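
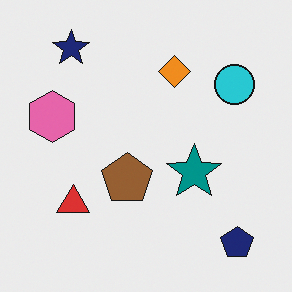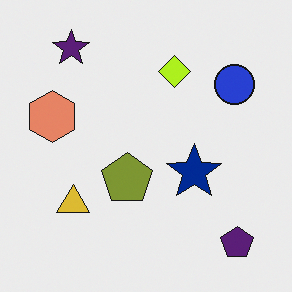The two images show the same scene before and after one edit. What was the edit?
The image was hue-shifted by a small amount.

Every shape's color has rotated by the same amount around the hue wheel — a uniform hue shift.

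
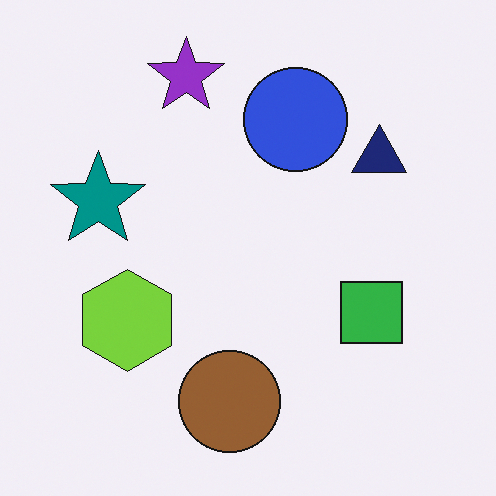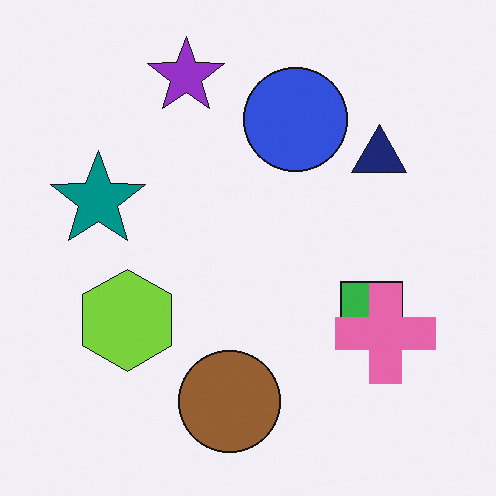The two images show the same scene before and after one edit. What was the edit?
The image was overlaid with an additional pink cross.

A pink cross appears in the second image that is absent from the first.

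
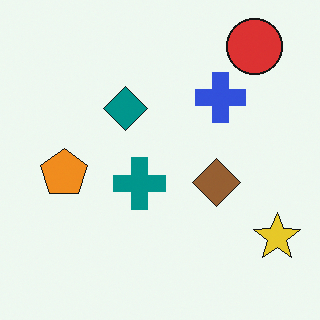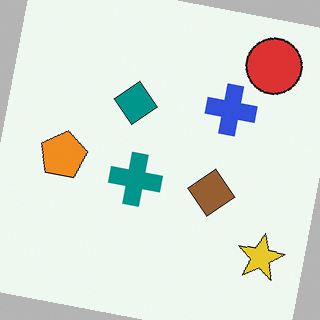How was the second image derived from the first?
The second image is the first rotated clockwise by a few degrees.

Every shape is tilted by the same angle and the image corners show triangular fill wedges — a whole-image rotation by a non-right angle.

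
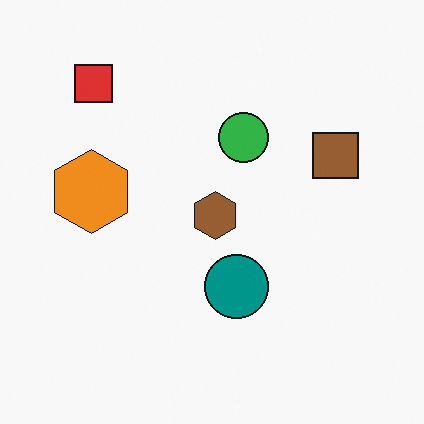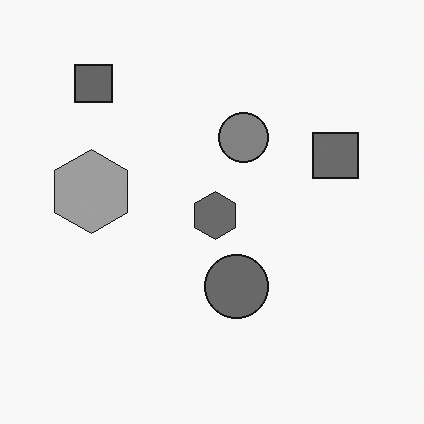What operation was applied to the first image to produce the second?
Converted to grayscale.

All color is removed — every shape is now a shade of grey.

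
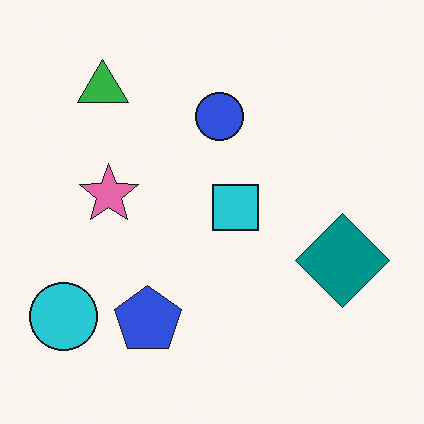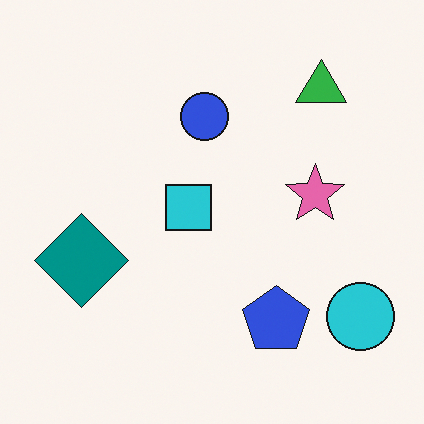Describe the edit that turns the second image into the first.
The image was flipped horizontally (left ↔ right).

The cyan circle is in the bottom-right of the second image and the bottom-left of the first — shapes on opposite sides of the vertical midline have swapped in a mirror flip.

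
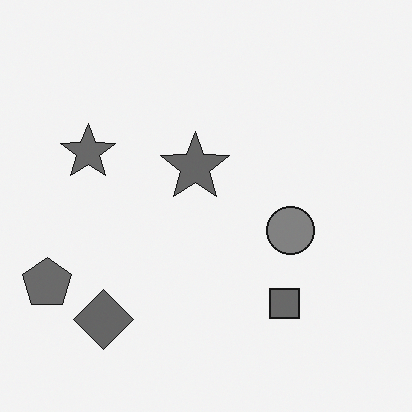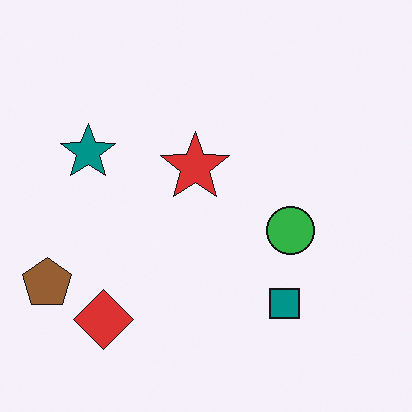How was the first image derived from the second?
Converted to grayscale.

All color is removed — every shape is now a shade of grey.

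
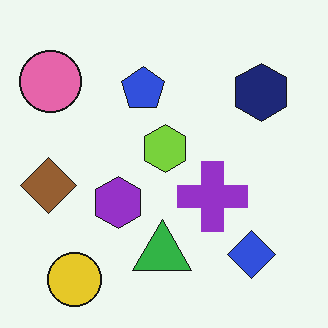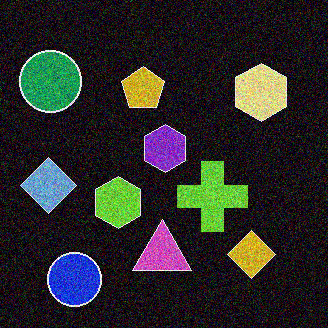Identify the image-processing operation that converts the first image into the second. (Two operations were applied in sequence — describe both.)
This is the original image degraded with strong gaussian noise, then color-inverted (negative).

Random speckle covers the whole image, including the flat background. The light background has become dark and every shape's color is its complement — a photographic negative.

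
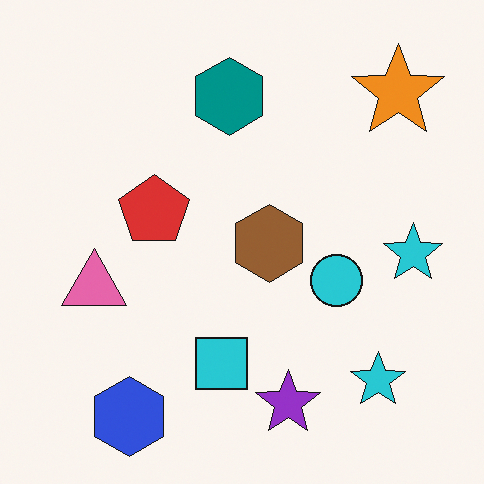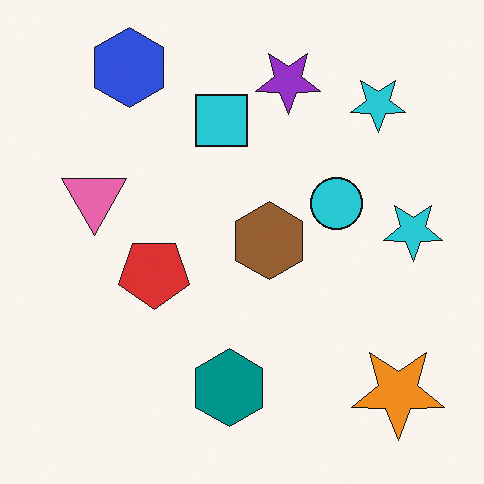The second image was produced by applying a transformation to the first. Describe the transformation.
The image was flipped vertically (top ↔ bottom).

The blue hexagon is in the bottom-left of the first image and the top-left of the second — shapes on opposite sides of the horizontal midline have swapped in a mirror flip.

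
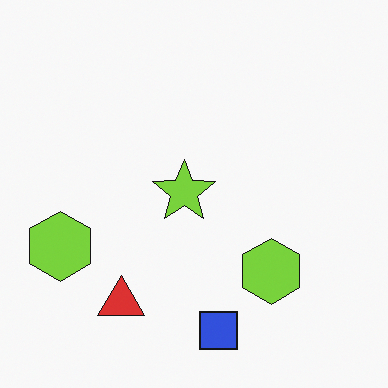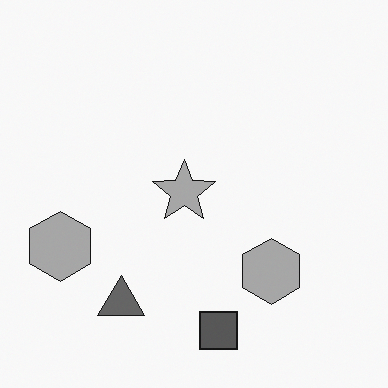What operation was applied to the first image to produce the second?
Converted to grayscale.

All color is removed — every shape is now a shade of grey.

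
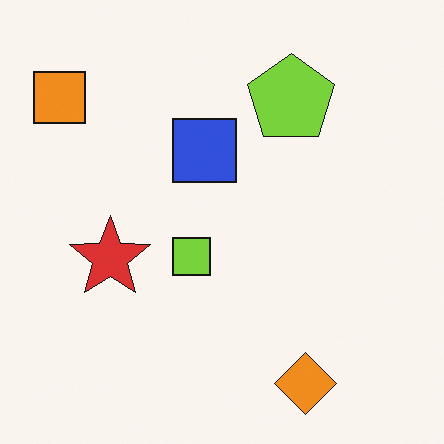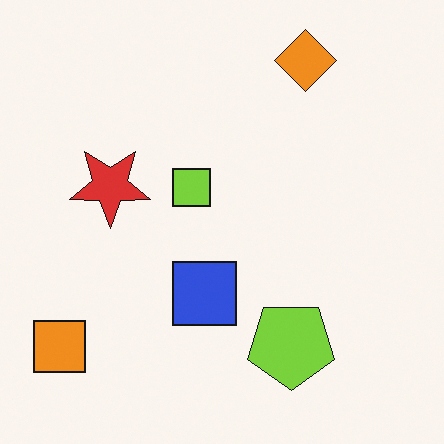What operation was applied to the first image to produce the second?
This is the original image flipped vertically (top ↔ bottom).

The orange diamond is in the bottom-right of the first image and the top-right of the second — shapes on opposite sides of the horizontal midline have swapped in a mirror flip.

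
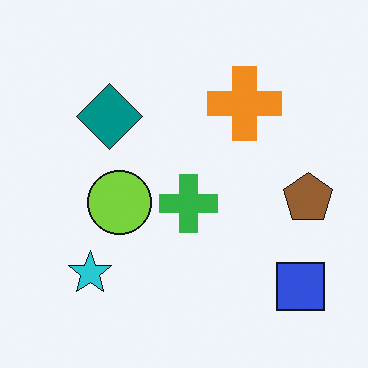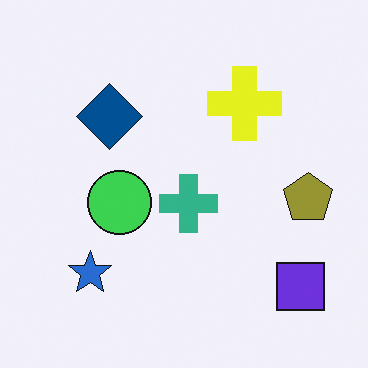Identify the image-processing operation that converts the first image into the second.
This is the original image hue-shifted slightly.

Every shape's color has rotated by the same amount around the hue wheel — a uniform hue shift.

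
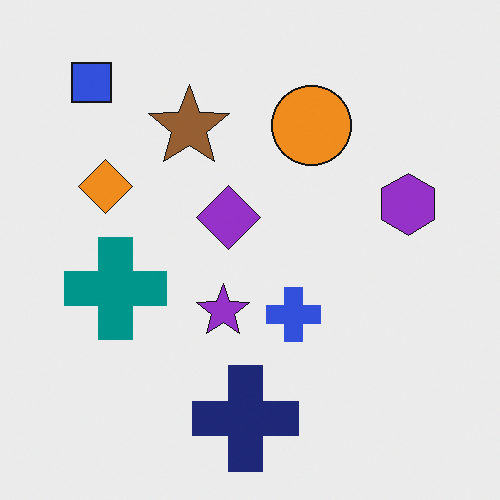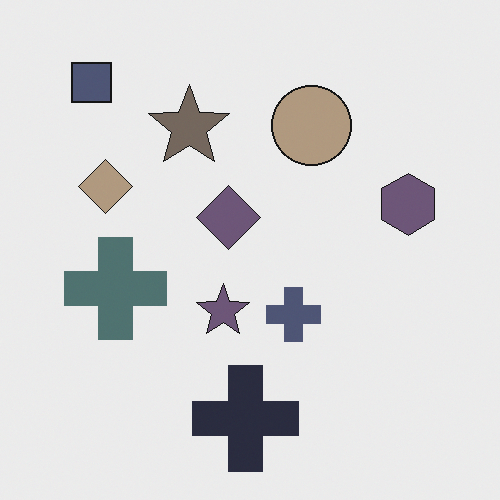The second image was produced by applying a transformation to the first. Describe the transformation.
The second image is the first heavily desaturated.

All colors are more muted and greyish — a global saturation change.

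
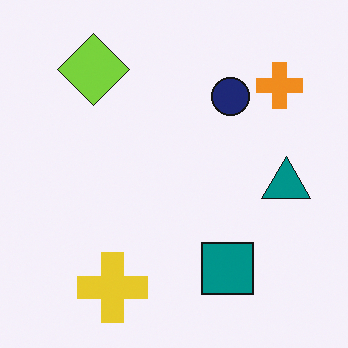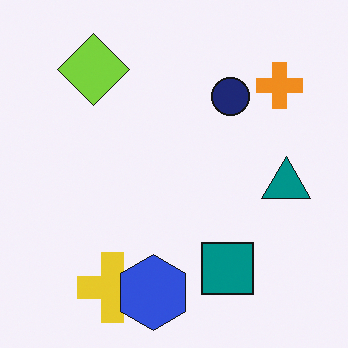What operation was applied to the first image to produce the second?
This is the original image overlaid with an additional blue hexagon.

A blue hexagon appears in the second image that is absent from the first.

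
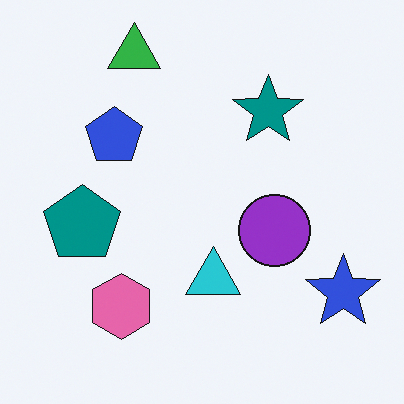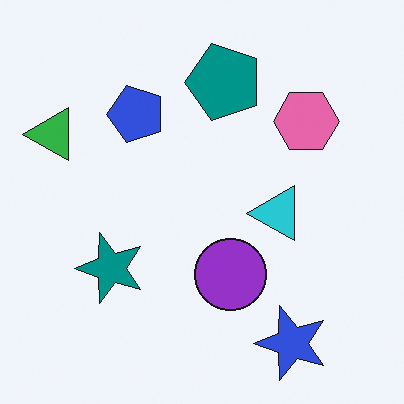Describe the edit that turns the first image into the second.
It was transposed (reflected across the top-left ↔ bottom-right diagonal).

Shapes have swapped their row and column positions — what was in the top-right is now in the bottom-left — a diagonal reflection.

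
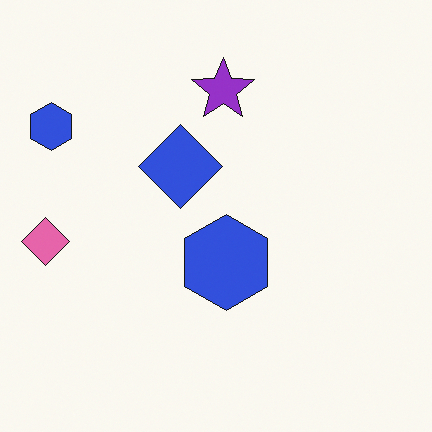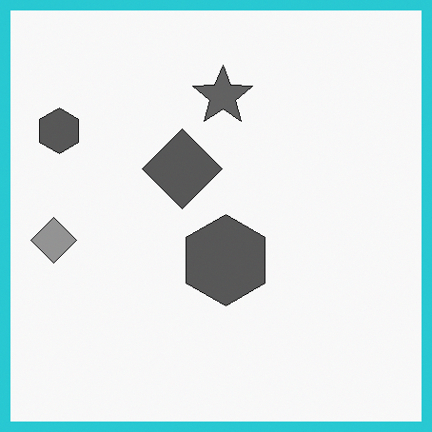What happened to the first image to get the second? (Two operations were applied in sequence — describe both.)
It was converted to grayscale, then framed with a cyan border.

All color is removed — every shape is now a shade of grey. A solid cyan frame runs around the edge of the second image, with the content slightly shrunk inside it.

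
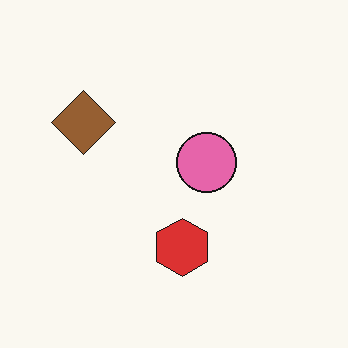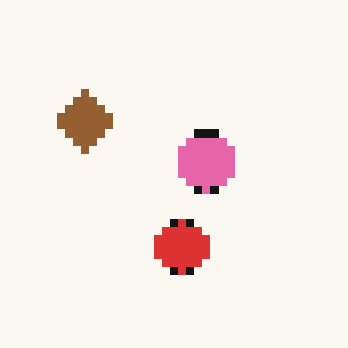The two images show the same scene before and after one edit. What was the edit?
The image was moderately pixelated.

Shapes are reduced to large square blocks; fine edges and outlines are lost — a downscale-then-upscale (mosaic) effect.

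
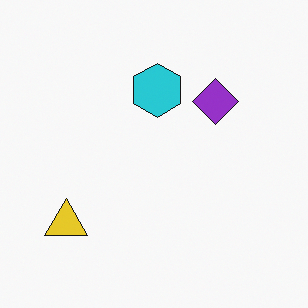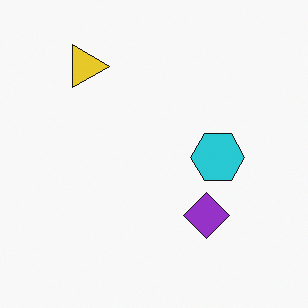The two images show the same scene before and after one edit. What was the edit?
The image was rotated 90° clockwise.

The yellow triangle sits in the bottom-left of the first image and the top-left of the second — consistent with a whole-image 90° clockwise rotation.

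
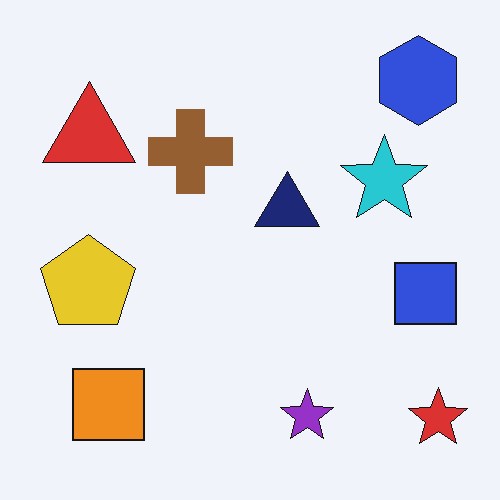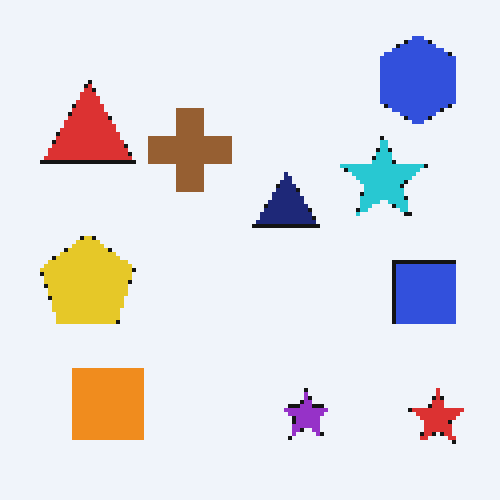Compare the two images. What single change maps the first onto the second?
This is the original image mildly pixelated.

Shapes are reduced to large square blocks; fine edges and outlines are lost — a downscale-then-upscale (mosaic) effect.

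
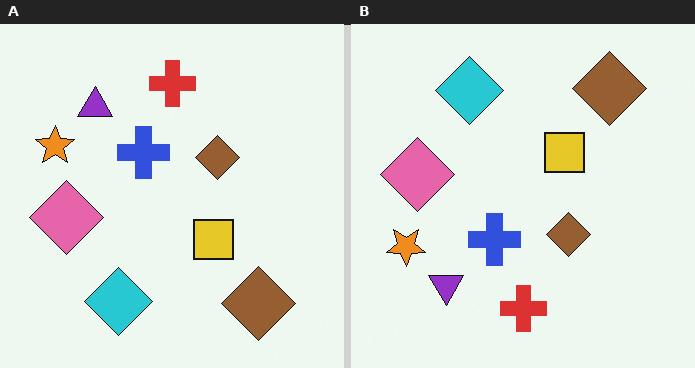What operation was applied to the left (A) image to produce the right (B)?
It was flipped vertically (top ↔ bottom).

The red cross is in the top of the left (A) image and the bottom of the right (B) — shapes on opposite sides of the horizontal midline have swapped in a mirror flip.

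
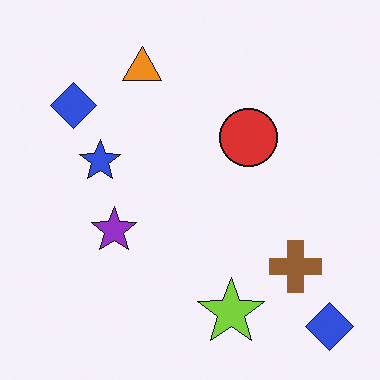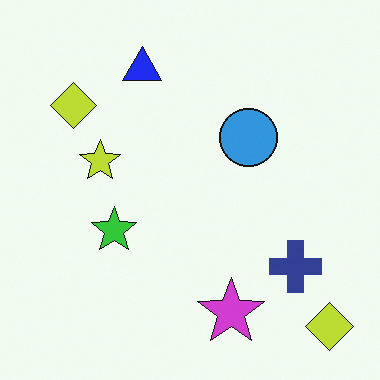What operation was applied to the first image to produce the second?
Hue-shifted by a large amount.

Every shape's color has rotated by the same amount around the hue wheel — a uniform hue shift.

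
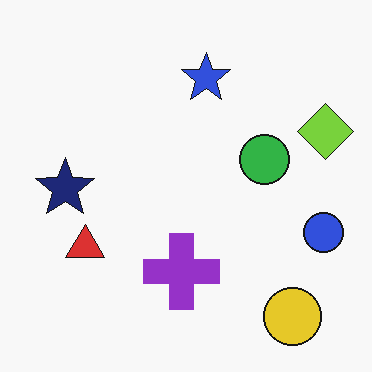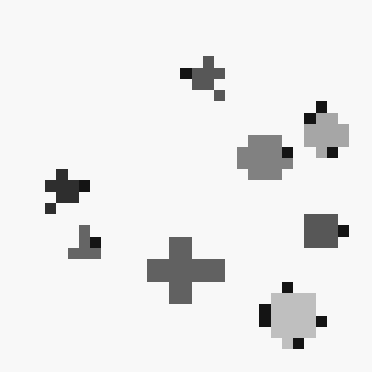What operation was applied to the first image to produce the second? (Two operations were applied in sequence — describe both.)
The second image is the first converted to grayscale, then coarsely pixelated.

All color is removed — every shape is now a shade of grey. Shapes are reduced to large square blocks; fine edges and outlines are lost — a downscale-then-upscale (mosaic) effect.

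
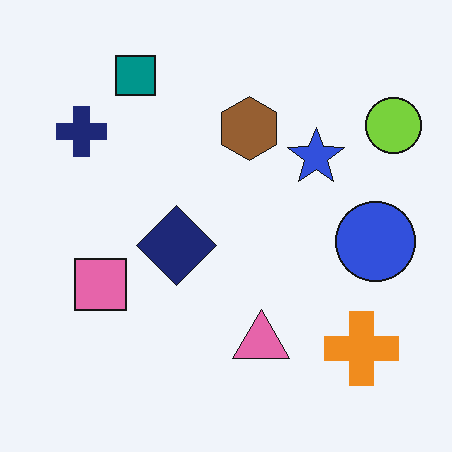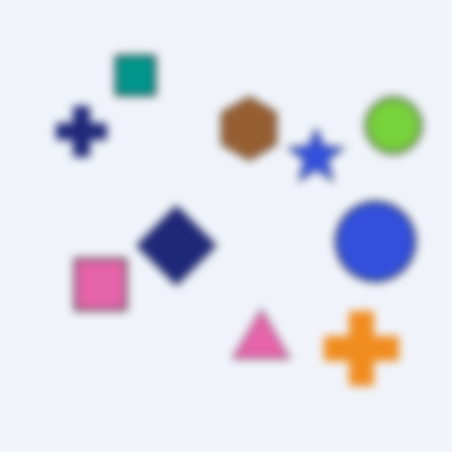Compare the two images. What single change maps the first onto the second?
The second image is the first noticeably gaussian-blurred.

Shape edges and outlines are uniformly softened across the whole image.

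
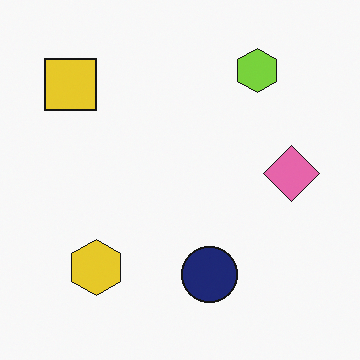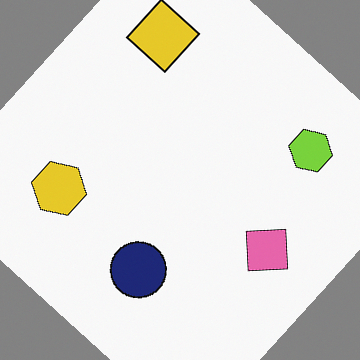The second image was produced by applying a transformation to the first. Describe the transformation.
The second image is the first rotated clockwise by a large amount — several tens of degrees.

Every shape is tilted by the same angle and the image corners show triangular fill wedges — a whole-image rotation by a non-right angle.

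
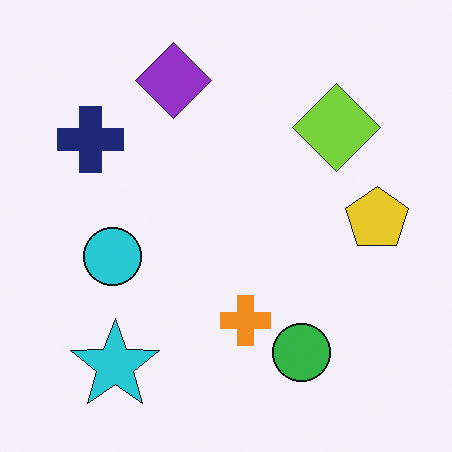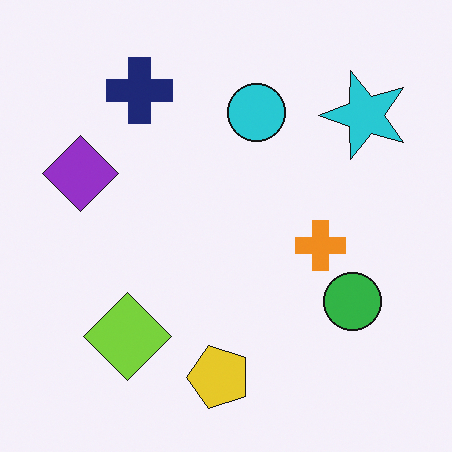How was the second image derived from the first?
The transformation is: transposed (reflected across the top-left ↔ bottom-right diagonal).

Shapes have swapped their row and column positions — what was in the top-right is now in the bottom-left — a diagonal reflection.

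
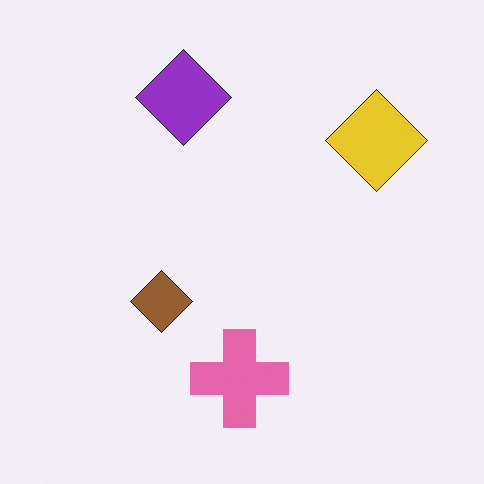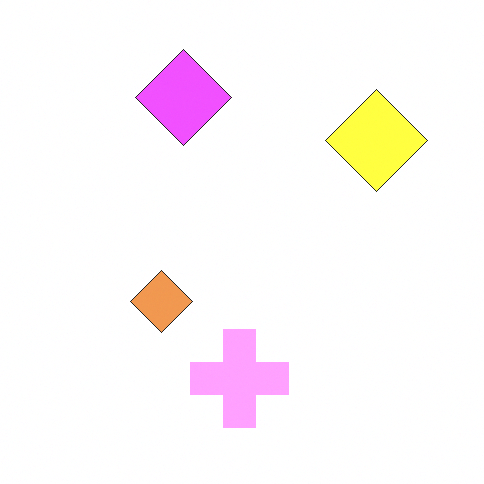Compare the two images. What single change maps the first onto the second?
It was brightened a lot.

Every pixel — background and shapes alike — is uniformly brightened.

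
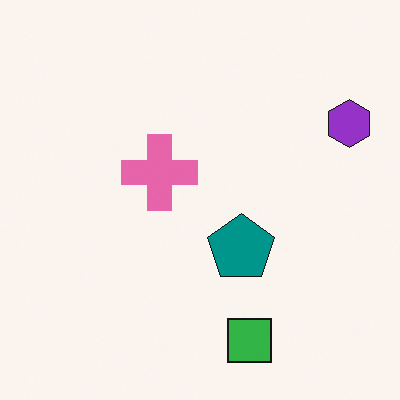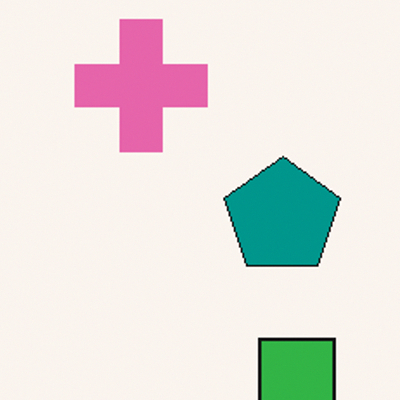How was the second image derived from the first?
Cropped tightly and scaled back up.

The visible shapes are larger and the field of view is narrower; shapes near the original edges may be partly or wholly outside the frame — a crop-and-rescale.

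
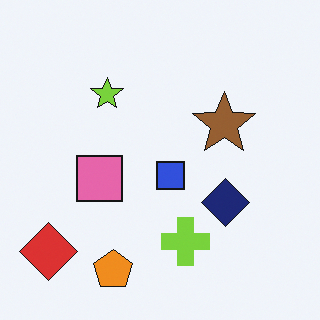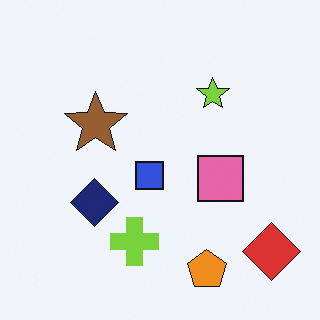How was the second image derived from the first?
The transformation is: flipped horizontally (left ↔ right).

The red diamond is in the bottom-left of the first image and the bottom-right of the second — shapes on opposite sides of the vertical midline have swapped in a mirror flip.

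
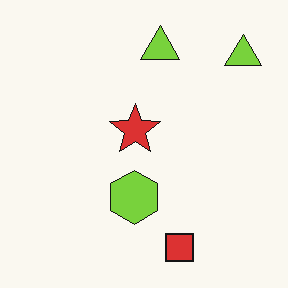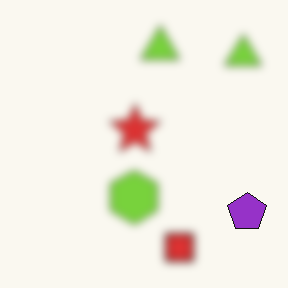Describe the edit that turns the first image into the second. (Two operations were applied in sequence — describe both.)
The transformation is: moderately blurred, then overlaid with an additional purple pentagon.

Shape edges and outlines are uniformly softened across the whole image. A purple pentagon appears in the second image that is absent from the first.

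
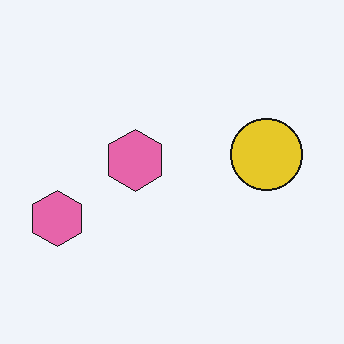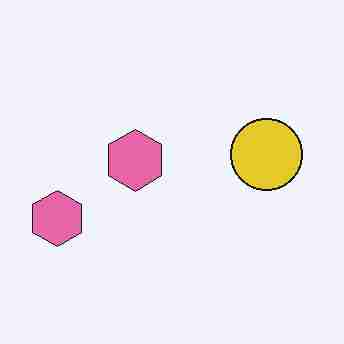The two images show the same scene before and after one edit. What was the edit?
The image was heavily JPEG-compressed with obvious blocking artifacts.

Blocky 8×8 compression artifacts appear around shape edges and the flat background shows ringing — characteristic JPEG degradation.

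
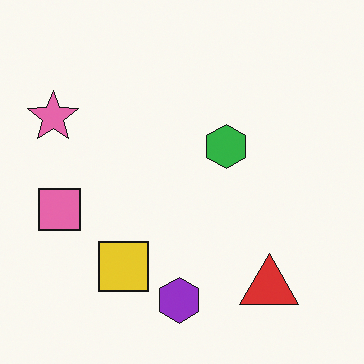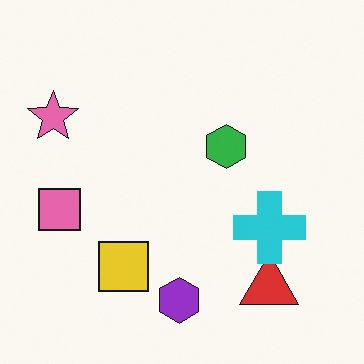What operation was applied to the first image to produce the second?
The transformation is: overlaid with an additional cyan cross.

A cyan cross appears in the second image that is absent from the first.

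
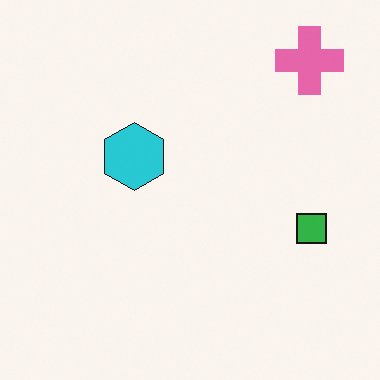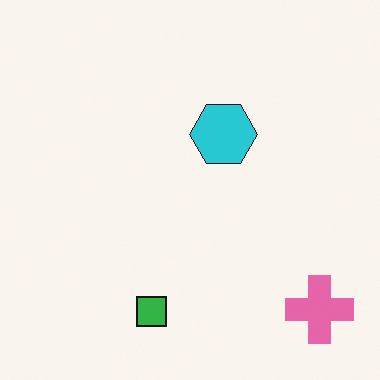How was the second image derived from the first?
Rotated 90° clockwise.

The pink cross sits in the top-right of the first image and the bottom-right of the second — consistent with a whole-image 90° clockwise rotation.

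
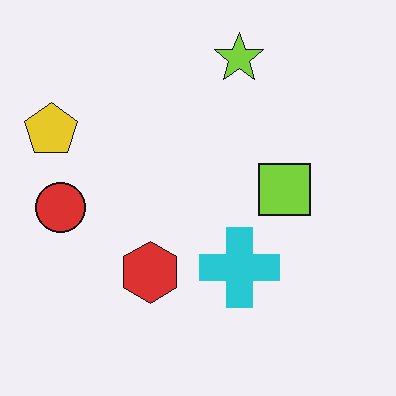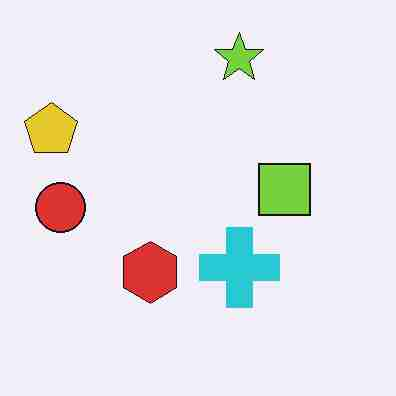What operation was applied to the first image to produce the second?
This is the original image heavily JPEG-compressed with obvious blocking artifacts.

Blocky 8×8 compression artifacts appear around shape edges and the flat background shows ringing — characteristic JPEG degradation.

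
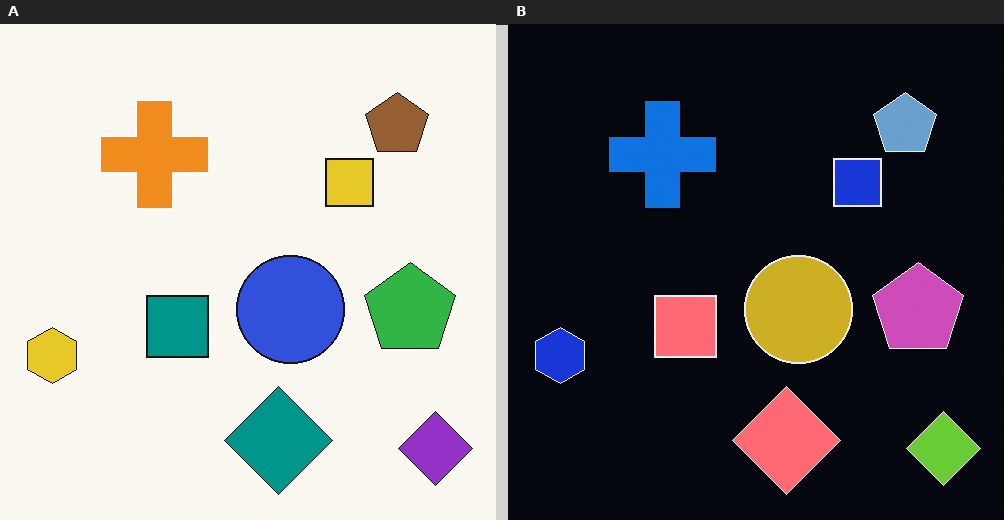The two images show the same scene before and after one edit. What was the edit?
The transformation is: color-inverted (negative).

The light background has become dark and every shape's color is its complement — a photographic negative.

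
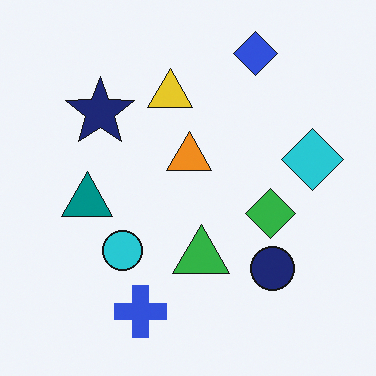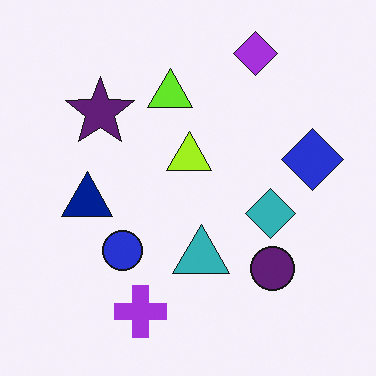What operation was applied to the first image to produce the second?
This is the original image hue-shifted by a small amount.

Every shape's color has rotated by the same amount around the hue wheel — a uniform hue shift.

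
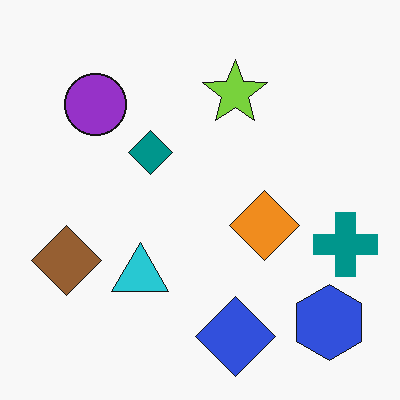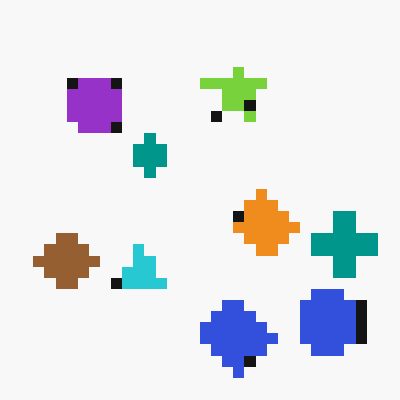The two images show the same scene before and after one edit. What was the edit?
This is the original image heavily pixelated into large blocks.

Shapes are reduced to large square blocks; fine edges and outlines are lost — a downscale-then-upscale (mosaic) effect.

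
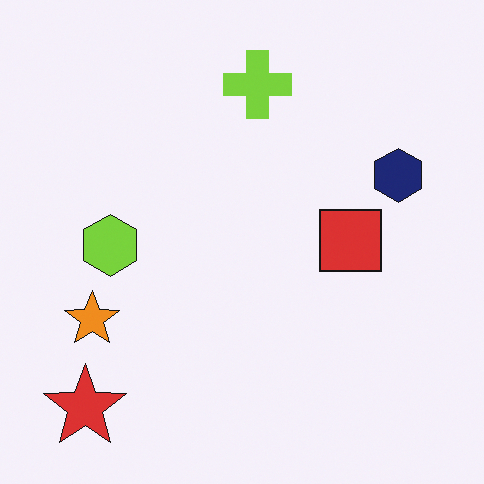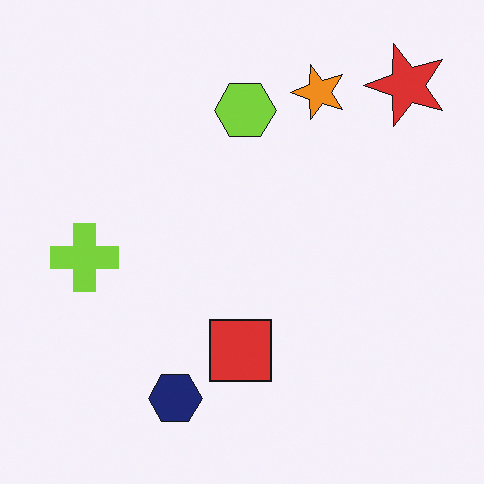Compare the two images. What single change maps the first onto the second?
The transformation is: transposed (reflected across the top-left ↔ bottom-right diagonal).

Shapes have swapped their row and column positions — what was in the top-right is now in the bottom-left — a diagonal reflection.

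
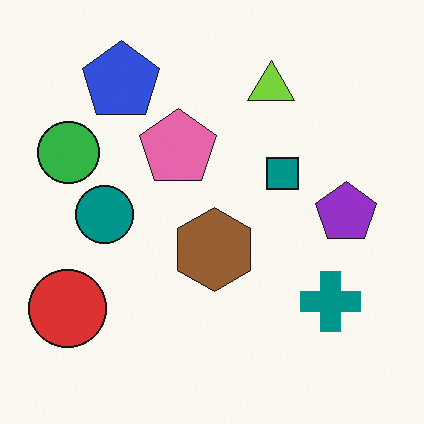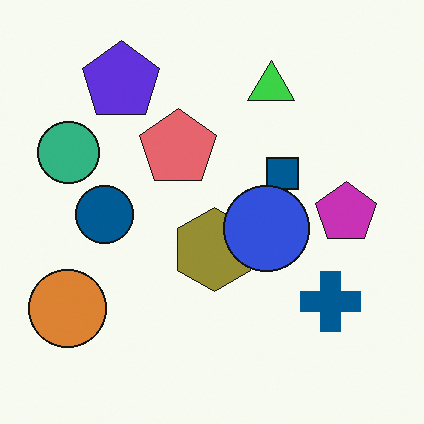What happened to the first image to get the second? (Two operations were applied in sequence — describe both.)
This is the original image hue-shifted slightly, then overlaid with an additional blue circle.

Every shape's color has rotated by the same amount around the hue wheel — a uniform hue shift. A blue circle appears in the second image that is absent from the first.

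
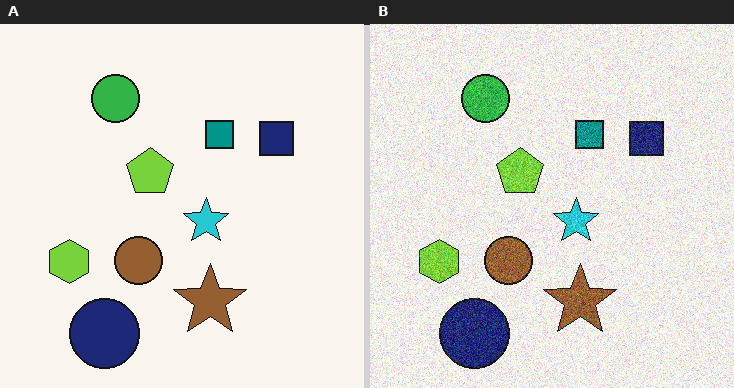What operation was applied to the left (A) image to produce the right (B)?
The right (B) image is the left (A) degraded with strong gaussian noise.

Random speckle covers the whole image, including the flat background.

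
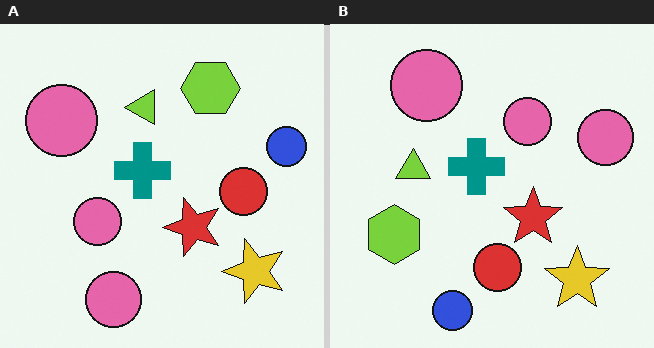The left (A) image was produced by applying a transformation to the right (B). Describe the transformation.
The left (A) image is the right (B) transposed (reflected across the top-left ↔ bottom-right diagonal).

Shapes have swapped their row and column positions — what was in the top-right is now in the bottom-left — a diagonal reflection.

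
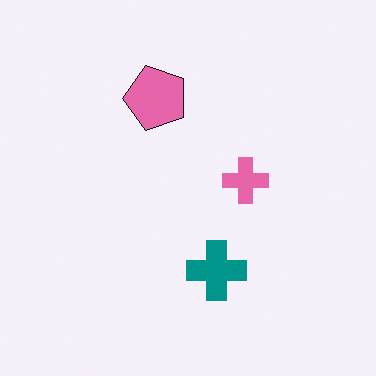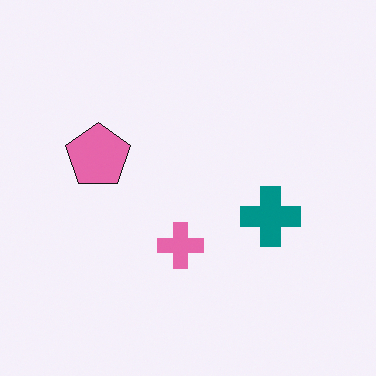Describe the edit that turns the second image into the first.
Transposed (reflected across the top-left ↔ bottom-right diagonal).

Shapes have swapped their row and column positions — what was in the top-right is now in the bottom-left — a diagonal reflection.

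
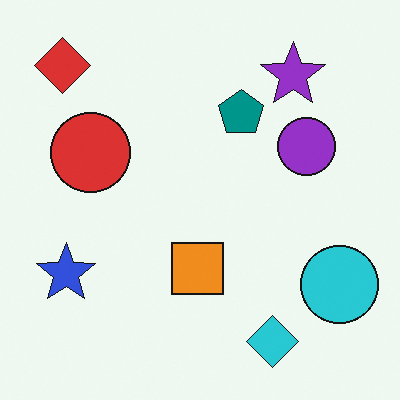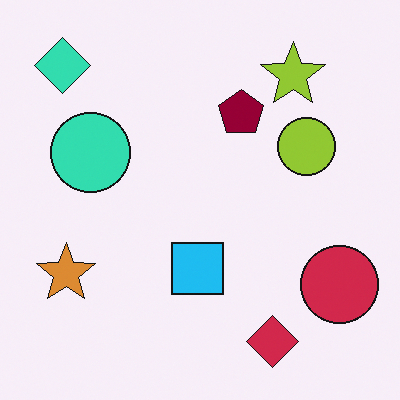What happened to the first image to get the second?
The second image is the first hue-shifted through roughly half the color wheel.

Every shape's color has rotated by the same amount around the hue wheel — a uniform hue shift.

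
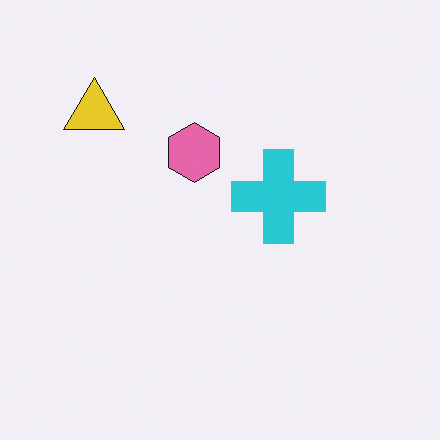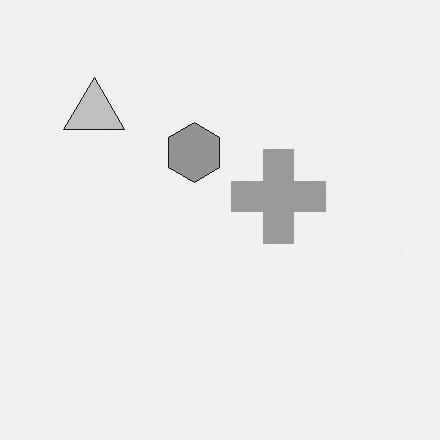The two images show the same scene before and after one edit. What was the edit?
The second image is the first converted to grayscale.

All color is removed — every shape is now a shade of grey.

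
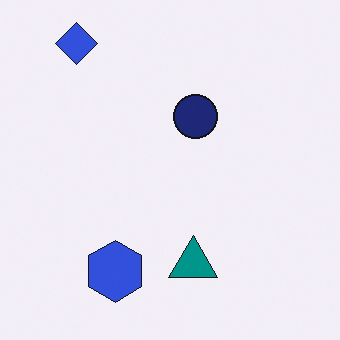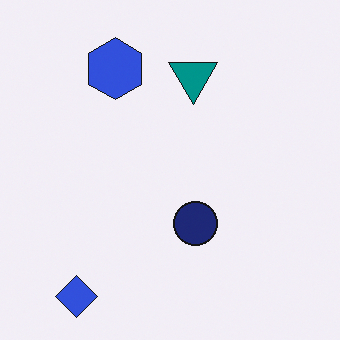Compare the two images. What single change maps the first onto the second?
It was flipped vertically (top ↔ bottom).

The blue diamond is in the top-left of the first image and the bottom-left of the second — shapes on opposite sides of the horizontal midline have swapped in a mirror flip.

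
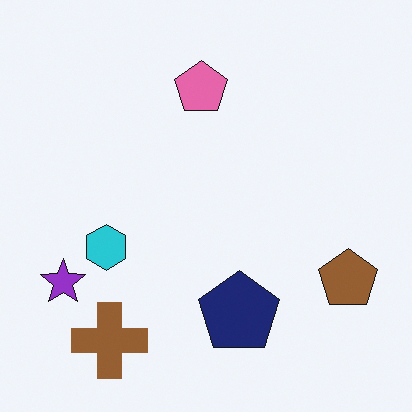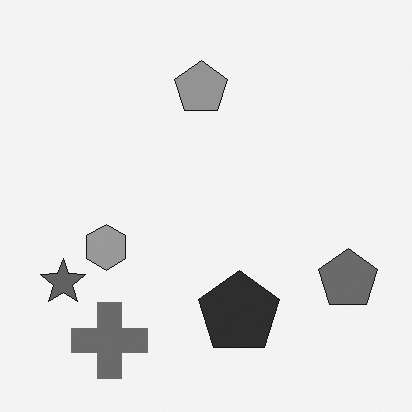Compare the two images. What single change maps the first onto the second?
This is the original image converted to grayscale.

All color is removed — every shape is now a shade of grey.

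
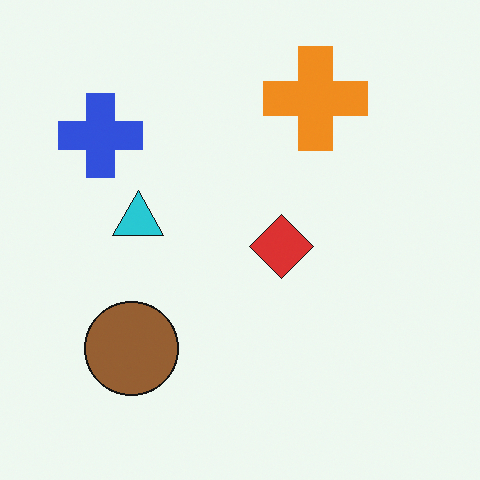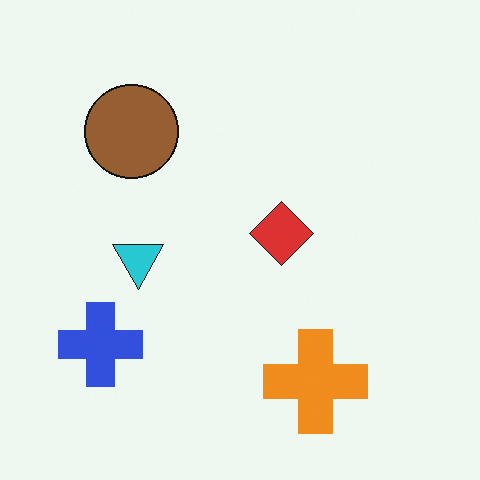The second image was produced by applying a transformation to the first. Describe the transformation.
The image was flipped vertically (top ↔ bottom).

The orange cross is in the top of the first image and the bottom of the second — shapes on opposite sides of the horizontal midline have swapped in a mirror flip.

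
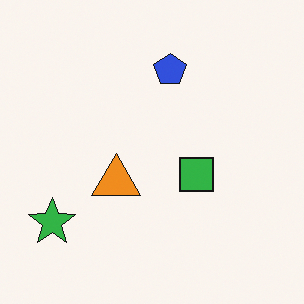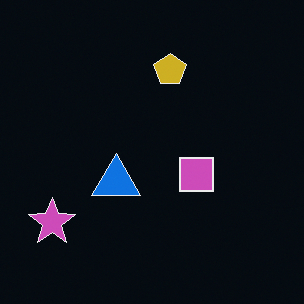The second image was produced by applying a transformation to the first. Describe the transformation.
The second image is the first color-inverted (negative).

The light background has become dark and every shape's color is its complement — a photographic negative.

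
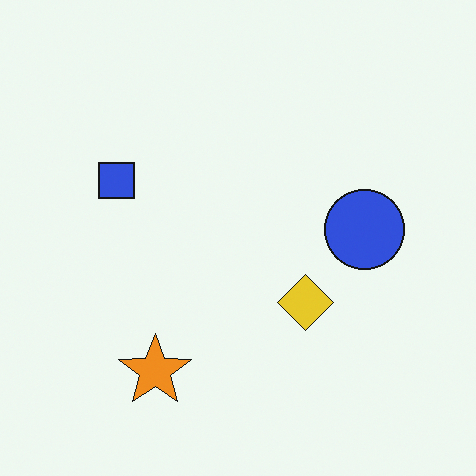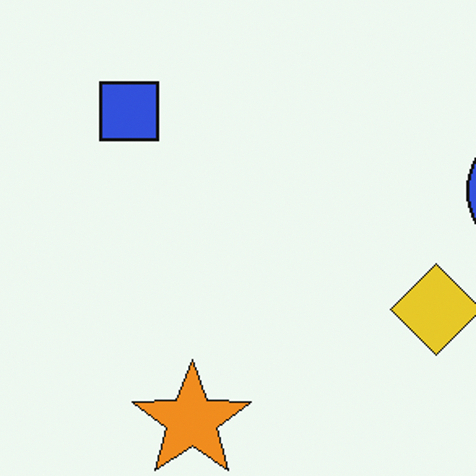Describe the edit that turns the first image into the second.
The second image is the first cropped tightly and scaled back up.

The visible shapes are larger and the field of view is narrower; shapes near the original edges may be partly or wholly outside the frame — a crop-and-rescale.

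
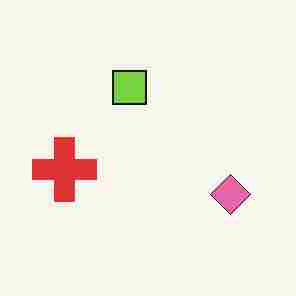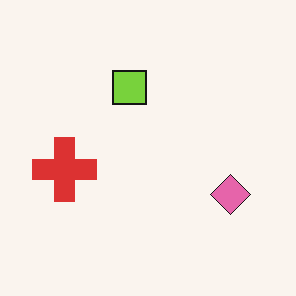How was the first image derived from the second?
The transformation is: degraded with heavy JPEG compression.

Blocky 8×8 compression artifacts appear around shape edges and the flat background shows ringing — characteristic JPEG degradation.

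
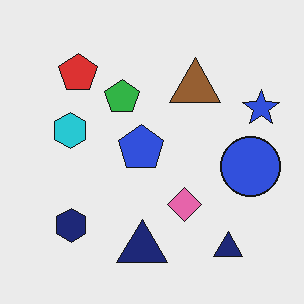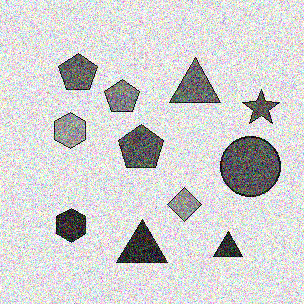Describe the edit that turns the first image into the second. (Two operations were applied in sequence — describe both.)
The image was converted to grayscale, then degraded with a thick layer of grain.

All color is removed — every shape is now a shade of grey. Random speckle covers the whole image, including the flat background.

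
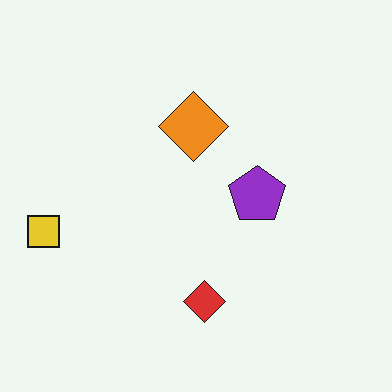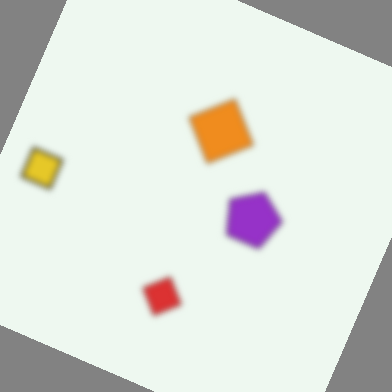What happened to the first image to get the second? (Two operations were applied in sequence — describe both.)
Moderately blurred, then rotated clockwise by a moderate amount.

Shape edges and outlines are uniformly softened across the whole image. Every shape is tilted by the same angle and the image corners show triangular fill wedges — a whole-image rotation by a non-right angle.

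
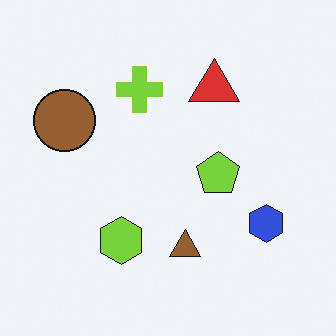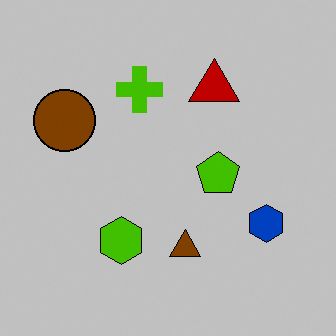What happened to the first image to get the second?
This is the original image heavily posterized to just a handful of flat colors.

Each flat color has snapped to a coarser quantized level — most visibly, the near-white background has dropped to a flat grey.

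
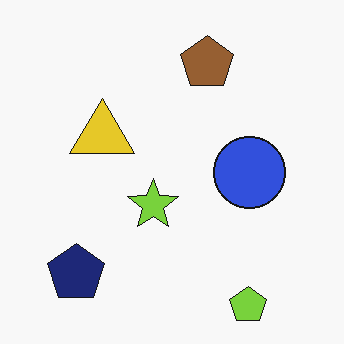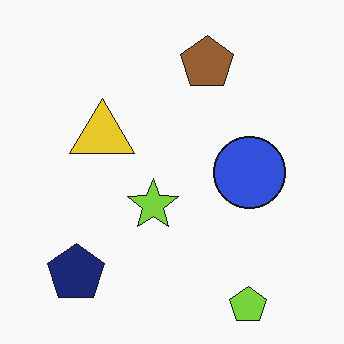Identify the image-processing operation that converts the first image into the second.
The second image is the first JPEG-compressed with visible artifacts.

Blocky 8×8 compression artifacts appear around shape edges and the flat background shows ringing — characteristic JPEG degradation.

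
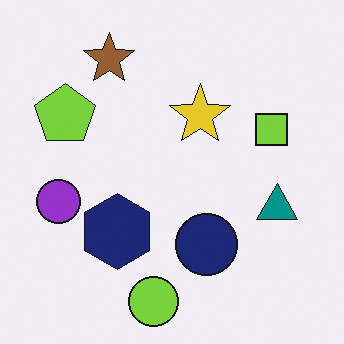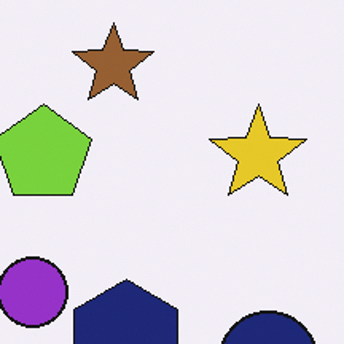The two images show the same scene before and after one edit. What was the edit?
The second image is the first cropped slightly and scaled back up.

The visible shapes are larger and the field of view is narrower; shapes near the original edges may be partly or wholly outside the frame — a crop-and-rescale.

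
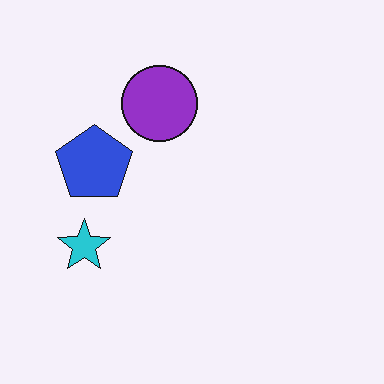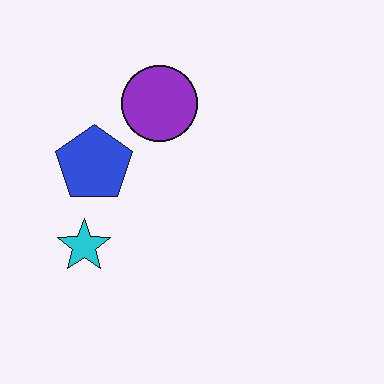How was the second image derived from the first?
The image was JPEG-compressed with visible artifacts.

Blocky 8×8 compression artifacts appear around shape edges and the flat background shows ringing — characteristic JPEG degradation.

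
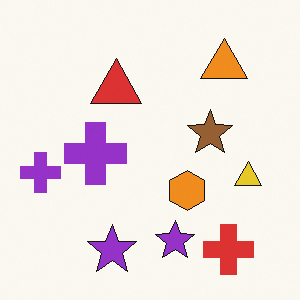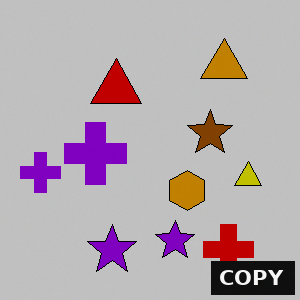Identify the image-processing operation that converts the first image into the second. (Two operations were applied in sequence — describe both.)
This is the original image aggressively posterized, then watermarked with the text "COPY" in the lower-right corner.

Each flat color has snapped to a coarser quantized level — most visibly, the near-white background has dropped to a flat grey. A dark label reading "COPY" appears in the lower-right corner.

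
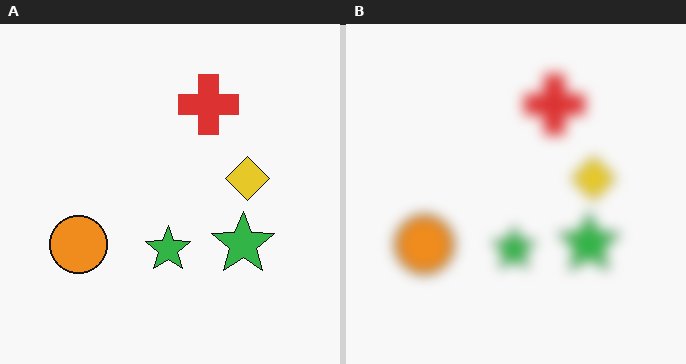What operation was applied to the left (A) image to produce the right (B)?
The transformation is: strongly gaussian-blurred.

Shape edges and outlines are uniformly softened across the whole image.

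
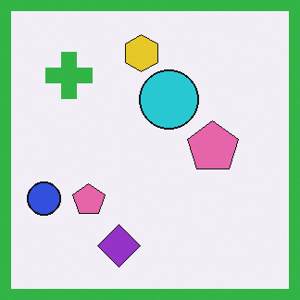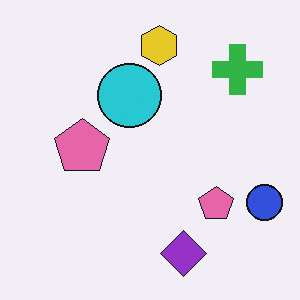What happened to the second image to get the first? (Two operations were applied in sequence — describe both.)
This is the original image flipped horizontally (left ↔ right), then framed with a green border.

The blue circle is in the bottom-right of the second image and the bottom-left of the first — shapes on opposite sides of the vertical midline have swapped in a mirror flip. A solid green frame runs around the edge of the first image, with the content slightly shrunk inside it.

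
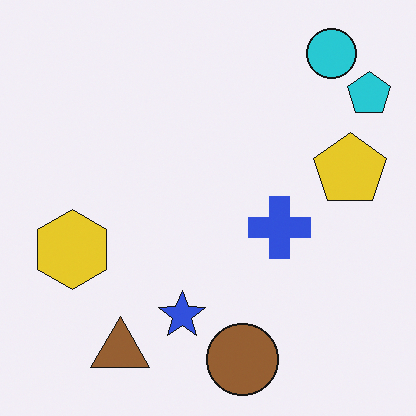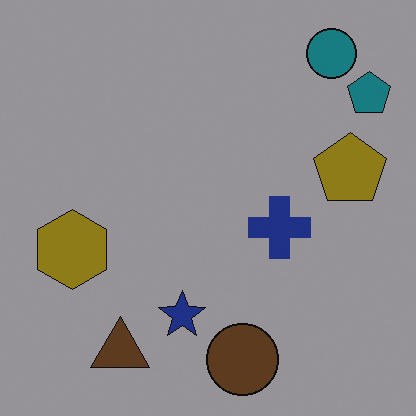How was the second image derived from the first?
The second image is the first substantially darkened.

Every pixel — background and shapes alike — is uniformly darkened.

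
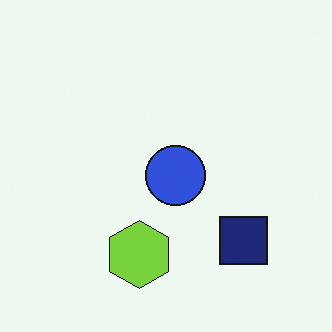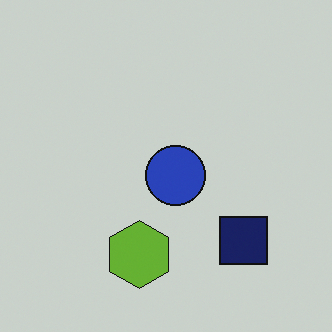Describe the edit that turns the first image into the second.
This is the original image darkened a little.

Every pixel — background and shapes alike — is uniformly darkened.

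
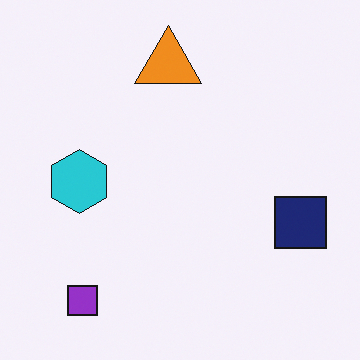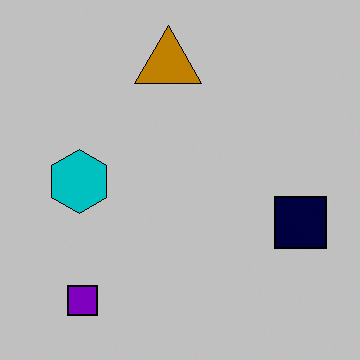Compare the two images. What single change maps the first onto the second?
The second image is the first aggressively posterized.

Each flat color has snapped to a coarser quantized level — most visibly, the near-white background has dropped to a flat grey.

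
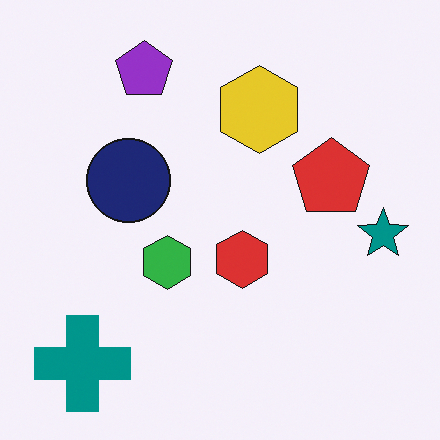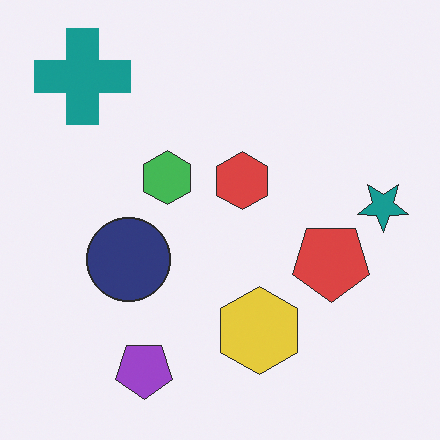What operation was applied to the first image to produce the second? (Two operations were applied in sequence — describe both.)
The image was flipped vertically (top ↔ bottom), then given slightly reduced contrast.

The purple pentagon is in the top-left of the first image and the bottom-left of the second — shapes on opposite sides of the horizontal midline have swapped in a mirror flip. Tones are pushed toward mid-grey across the whole image — a global contrast change.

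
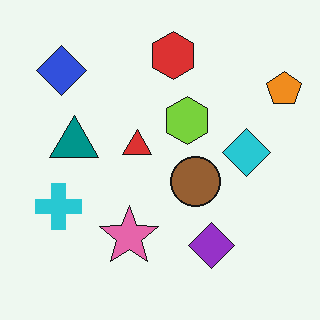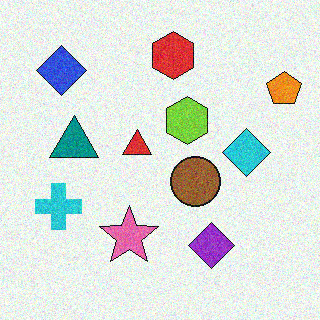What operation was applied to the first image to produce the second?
It was degraded with moderate additive noise.

Random speckle covers the whole image, including the flat background.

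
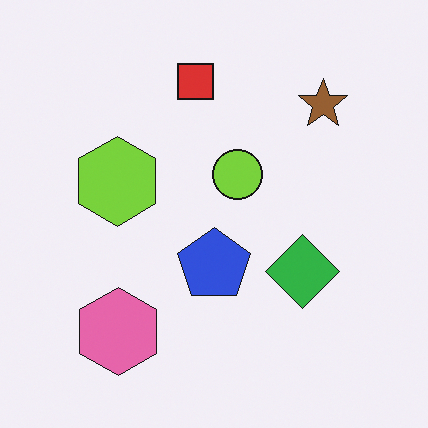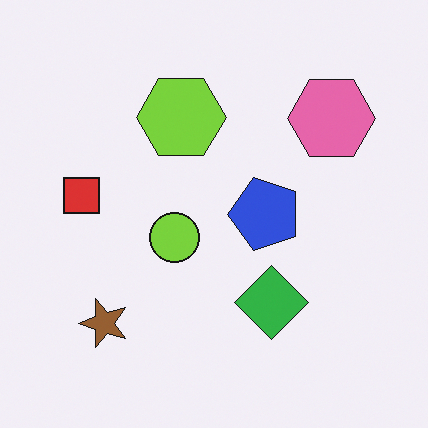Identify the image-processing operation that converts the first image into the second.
The second image is the first transposed (reflected across the top-left ↔ bottom-right diagonal).

Shapes have swapped their row and column positions — what was in the top-right is now in the bottom-left — a diagonal reflection.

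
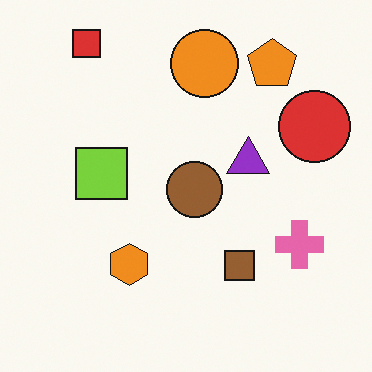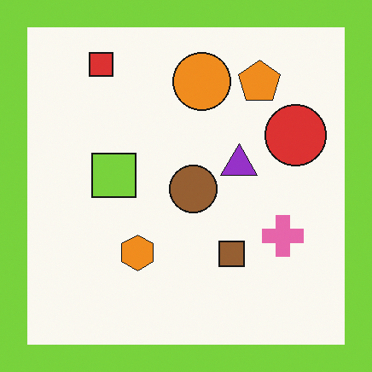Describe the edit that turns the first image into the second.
The transformation is: framed with a lime border.

A solid lime frame runs around the edge of the second image, with the content slightly shrunk inside it.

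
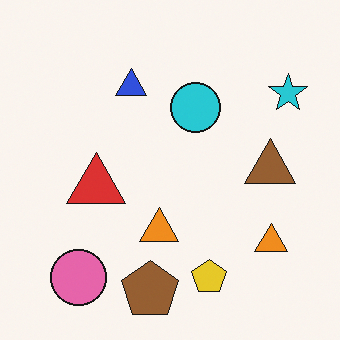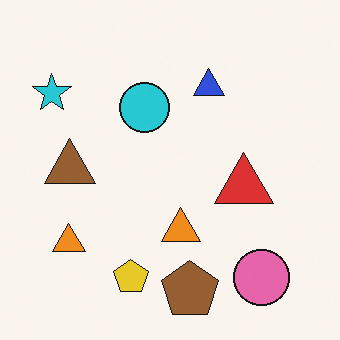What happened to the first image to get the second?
The second image is the first flipped horizontally (left ↔ right).

The cyan star is in the top-right of the first image and the top-left of the second — shapes on opposite sides of the vertical midline have swapped in a mirror flip.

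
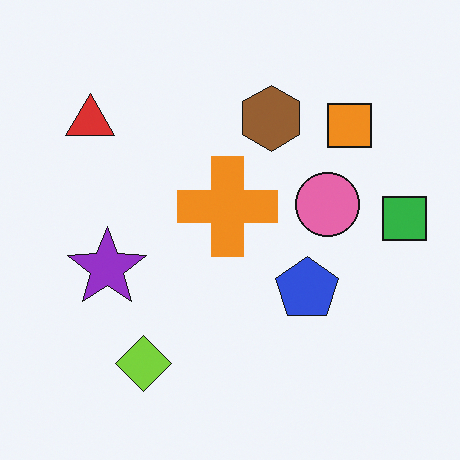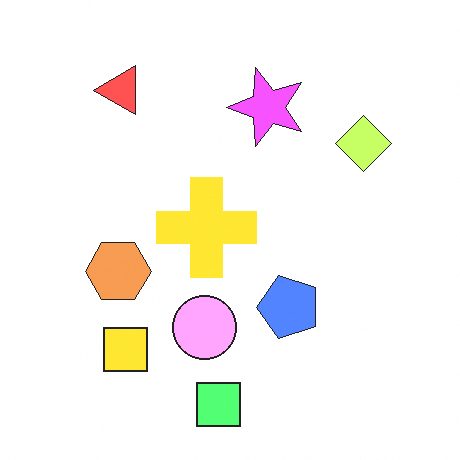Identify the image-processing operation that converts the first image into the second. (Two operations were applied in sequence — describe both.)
Transposed (reflected across the top-left ↔ bottom-right diagonal), then noticeably brightened.

Shapes have swapped their row and column positions — what was in the top-right is now in the bottom-left — a diagonal reflection. Every pixel — background and shapes alike — is uniformly brightened.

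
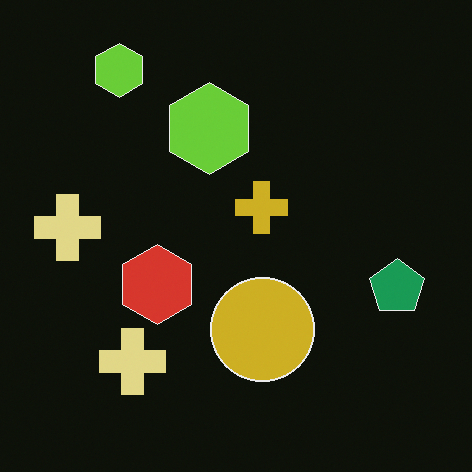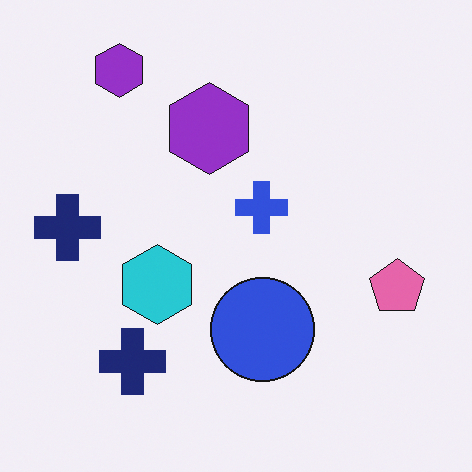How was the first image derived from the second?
It was color-inverted (negative).

The light background has become dark and every shape's color is its complement — a photographic negative.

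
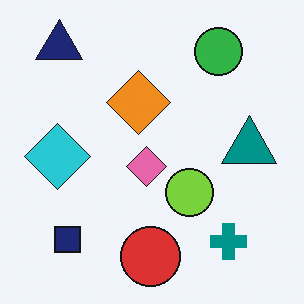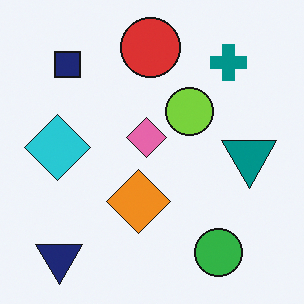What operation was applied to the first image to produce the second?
The second image is the first flipped vertically (top ↔ bottom).

The navy triangle is in the top-left of the first image and the bottom-left of the second — shapes on opposite sides of the horizontal midline have swapped in a mirror flip.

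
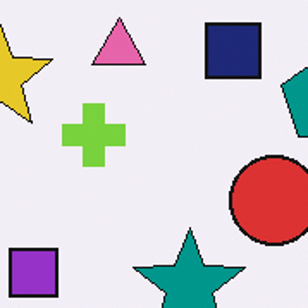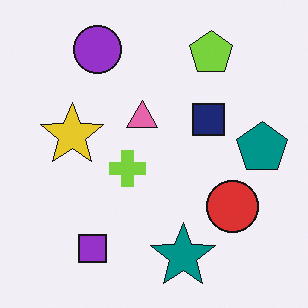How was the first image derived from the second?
It was cropped tightly and scaled back up.

The visible shapes are larger and the field of view is narrower; shapes near the original edges may be partly or wholly outside the frame — a crop-and-rescale.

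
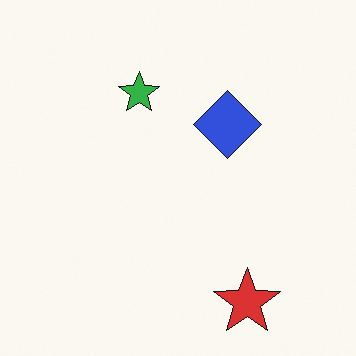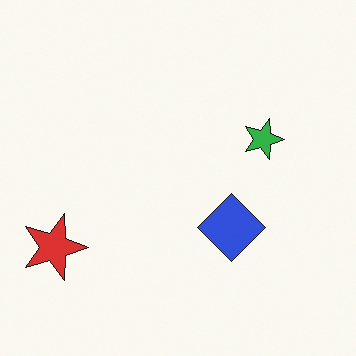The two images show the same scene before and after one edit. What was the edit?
It was rotated 90° clockwise.

The red star sits in the bottom-right of the first image and the bottom-left of the second — consistent with a whole-image 90° clockwise rotation.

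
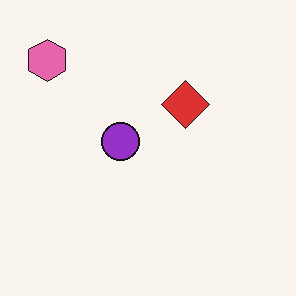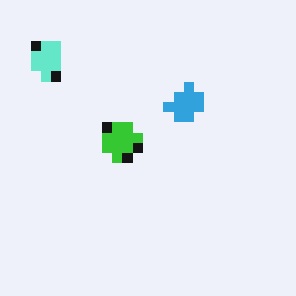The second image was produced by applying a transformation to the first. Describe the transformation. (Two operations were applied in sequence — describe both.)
It was coarsely pixelated, then hue-shifted by a large amount.

Shapes are reduced to large square blocks; fine edges and outlines are lost — a downscale-then-upscale (mosaic) effect. Every shape's color has rotated by the same amount around the hue wheel — a uniform hue shift.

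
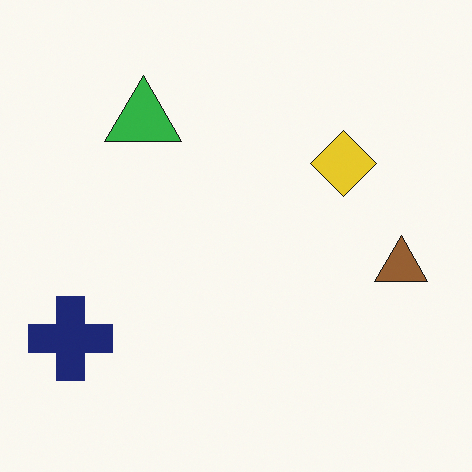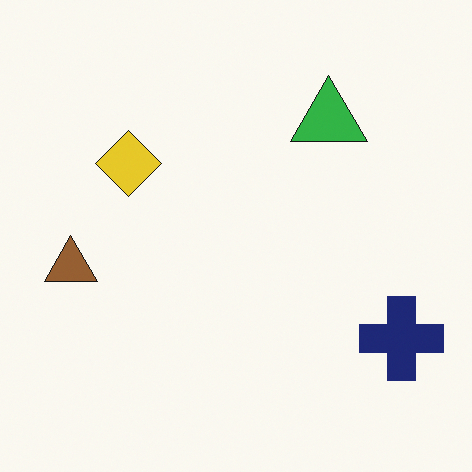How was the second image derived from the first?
It was flipped horizontally (left ↔ right).

The navy cross is in the bottom-left of the first image and the bottom-right of the second — shapes on opposite sides of the vertical midline have swapped in a mirror flip.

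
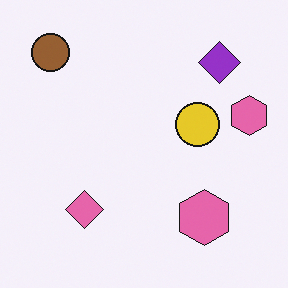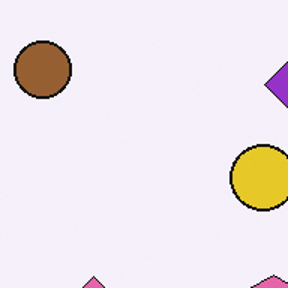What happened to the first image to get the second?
The transformation is: cropped slightly and scaled back up.

The visible shapes are larger and the field of view is narrower; shapes near the original edges may be partly or wholly outside the frame — a crop-and-rescale.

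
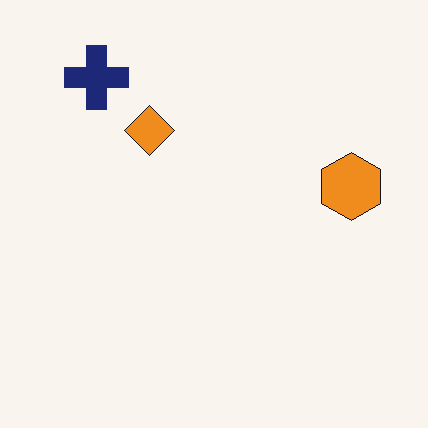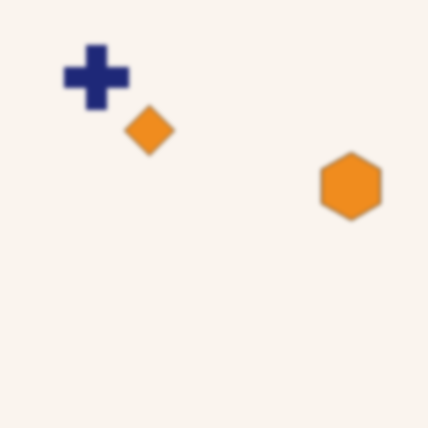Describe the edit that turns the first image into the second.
It was slightly softened.

Shape edges and outlines are uniformly softened across the whole image.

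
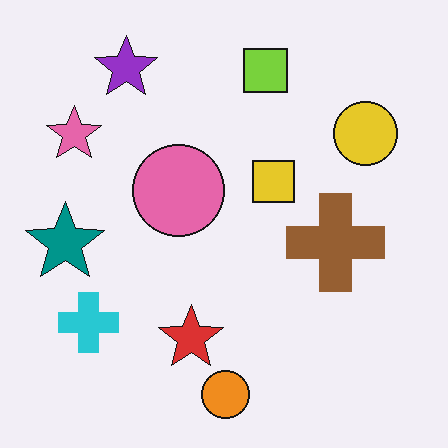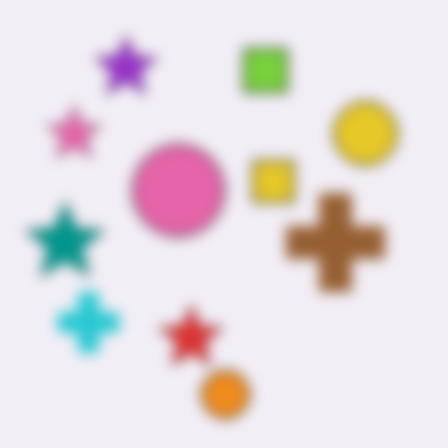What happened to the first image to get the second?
This is the original image strongly gaussian-blurred.

Shape edges and outlines are uniformly softened across the whole image.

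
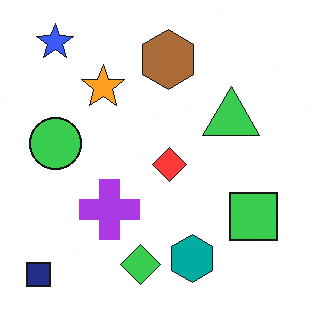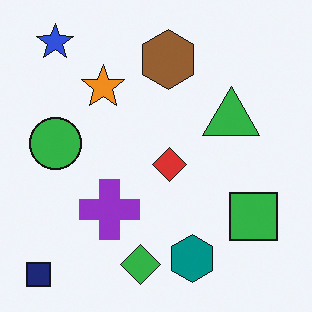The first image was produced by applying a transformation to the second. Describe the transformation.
The image was brightened a little.

Every pixel — background and shapes alike — is uniformly brightened.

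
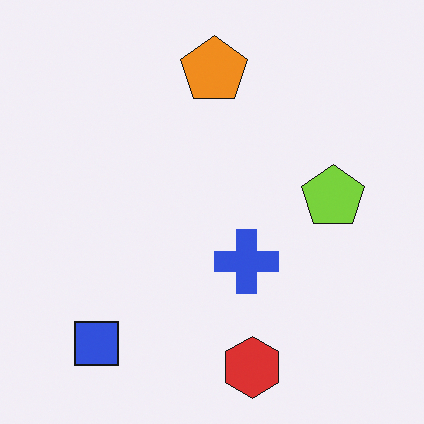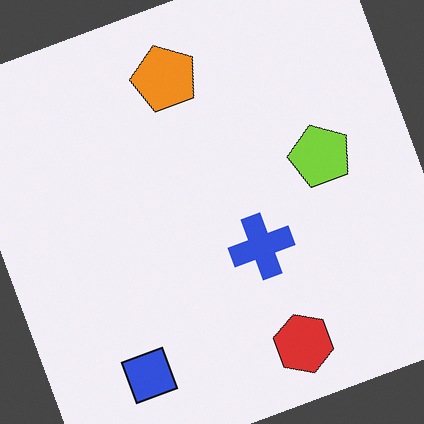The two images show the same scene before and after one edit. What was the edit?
It was rotated counter-clockwise by a clearly visible amount.

Every shape is tilted by the same angle and the image corners show triangular fill wedges — a whole-image rotation by a non-right angle.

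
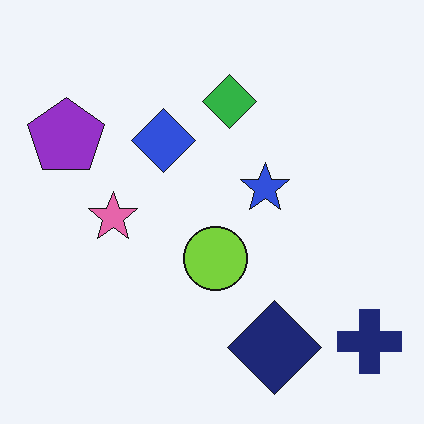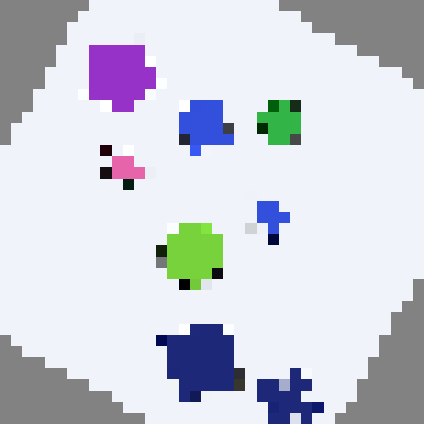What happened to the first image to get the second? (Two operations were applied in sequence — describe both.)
This is the original image rotated clockwise by a clearly visible amount, then coarsely pixelated.

Every shape is tilted by the same angle and the image corners show triangular fill wedges — a whole-image rotation by a non-right angle. Shapes are reduced to large square blocks; fine edges and outlines are lost — a downscale-then-upscale (mosaic) effect.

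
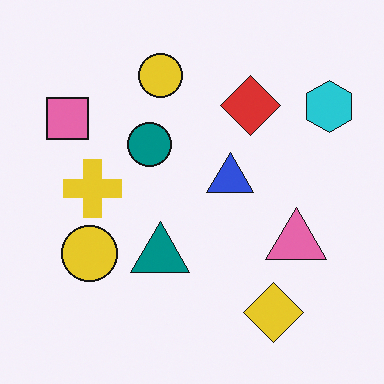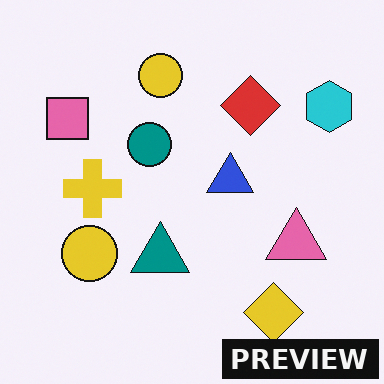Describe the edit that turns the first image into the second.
Watermarked with the text "PREVIEW" in the lower-right corner.

A dark label reading "PREVIEW" appears in the lower-right corner.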